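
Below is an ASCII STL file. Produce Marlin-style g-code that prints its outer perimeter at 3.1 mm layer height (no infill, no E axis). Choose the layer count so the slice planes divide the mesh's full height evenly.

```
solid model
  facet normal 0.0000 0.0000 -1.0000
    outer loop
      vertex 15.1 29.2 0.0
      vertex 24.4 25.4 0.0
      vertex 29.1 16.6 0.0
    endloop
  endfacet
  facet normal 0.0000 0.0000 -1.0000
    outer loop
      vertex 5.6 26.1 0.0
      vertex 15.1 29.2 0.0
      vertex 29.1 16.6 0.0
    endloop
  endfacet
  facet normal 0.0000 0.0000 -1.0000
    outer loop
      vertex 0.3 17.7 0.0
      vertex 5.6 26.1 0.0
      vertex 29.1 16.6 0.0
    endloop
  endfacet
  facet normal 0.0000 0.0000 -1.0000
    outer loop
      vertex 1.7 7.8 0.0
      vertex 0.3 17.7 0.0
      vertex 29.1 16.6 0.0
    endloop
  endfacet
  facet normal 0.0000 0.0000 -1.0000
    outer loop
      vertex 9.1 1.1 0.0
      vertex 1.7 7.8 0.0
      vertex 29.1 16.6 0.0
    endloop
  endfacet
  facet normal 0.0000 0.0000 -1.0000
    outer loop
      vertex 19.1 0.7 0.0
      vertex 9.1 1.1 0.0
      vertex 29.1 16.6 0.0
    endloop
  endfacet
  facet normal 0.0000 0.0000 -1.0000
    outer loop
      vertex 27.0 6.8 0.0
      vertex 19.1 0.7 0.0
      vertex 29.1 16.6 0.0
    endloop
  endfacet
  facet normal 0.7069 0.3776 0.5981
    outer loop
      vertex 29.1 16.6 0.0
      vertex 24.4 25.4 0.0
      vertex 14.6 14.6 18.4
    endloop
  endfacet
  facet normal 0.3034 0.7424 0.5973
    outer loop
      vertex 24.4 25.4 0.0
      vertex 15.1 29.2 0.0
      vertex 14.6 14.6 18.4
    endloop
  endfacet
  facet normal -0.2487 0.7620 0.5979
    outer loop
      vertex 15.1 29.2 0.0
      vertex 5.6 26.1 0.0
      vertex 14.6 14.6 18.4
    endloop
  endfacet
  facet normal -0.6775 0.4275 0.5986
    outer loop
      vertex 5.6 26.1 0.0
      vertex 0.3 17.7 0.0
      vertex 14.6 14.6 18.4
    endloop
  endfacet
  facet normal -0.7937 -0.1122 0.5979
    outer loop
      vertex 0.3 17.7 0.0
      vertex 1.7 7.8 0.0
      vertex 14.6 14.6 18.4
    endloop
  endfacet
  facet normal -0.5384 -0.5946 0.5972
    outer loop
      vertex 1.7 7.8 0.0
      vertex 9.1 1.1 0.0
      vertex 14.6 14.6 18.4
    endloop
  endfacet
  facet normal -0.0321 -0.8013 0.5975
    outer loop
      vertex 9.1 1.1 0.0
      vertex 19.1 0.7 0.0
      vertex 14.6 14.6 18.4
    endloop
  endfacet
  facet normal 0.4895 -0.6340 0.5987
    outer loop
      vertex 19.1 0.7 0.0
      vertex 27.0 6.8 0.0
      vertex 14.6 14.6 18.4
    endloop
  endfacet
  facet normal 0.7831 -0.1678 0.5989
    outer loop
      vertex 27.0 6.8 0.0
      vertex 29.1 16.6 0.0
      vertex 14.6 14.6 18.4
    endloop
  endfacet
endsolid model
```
; perimeter-only toolpath
G21 ; units = mm
G90 ; absolute positioning
G28 ; home
; layer 1
G0 Z3.1
G0 X26.7 Y16.3
G1 X22.8 Y23.6
G1 X15.0 Y26.8
G1 X7.1 Y24.2
G1 X2.7 Y17.2
G1 X3.8 Y8.9
G1 X10.0 Y3.3
G1 X18.4 Y3.0
G1 X24.9 Y8.1
G1 X26.7 Y16.3
; layer 2
G0 Z6.1
G0 X24.3 Y15.9
G1 X21.1 Y21.8
G1 X14.9 Y24.3
G1 X8.6 Y22.3
G1 X5.1 Y16.7
G1 X6.0 Y10.1
G1 X10.9 Y5.6
G1 X17.6 Y5.3
G1 X22.9 Y9.4
G1 X24.3 Y15.9
; layer 3
G0 Z9.2
G0 X21.9 Y15.6
G1 X19.5 Y20.0
G1 X14.8 Y21.9
G1 X10.1 Y20.4
G1 X7.5 Y16.1
G1 X8.2 Y11.2
G1 X11.8 Y7.8
G1 X16.9 Y7.6
G1 X20.8 Y10.7
G1 X21.9 Y15.6
; layer 4
G0 Z12.3
G0 X19.4 Y15.3
G1 X17.9 Y18.2
G1 X14.8 Y19.5
G1 X11.6 Y18.4
G1 X9.8 Y15.6
G1 X10.3 Y12.3
G1 X12.8 Y10.1
G1 X16.1 Y10.0
G1 X18.7 Y12.0
G1 X19.4 Y15.3
; layer 5
G0 Z15.3
G0 X17.0 Y14.9
G1 X16.2 Y16.4
G1 X14.7 Y17.0
G1 X13.1 Y16.5
G1 X12.2 Y15.1
G1 X12.4 Y13.5
G1 X13.7 Y12.3
G1 X15.3 Y12.3
G1 X16.7 Y13.3
G1 X17.0 Y14.9
M2 ; end

The solid is a regular 9-sided pyramid, base circumscribed radius ≈ 14.6 mm, apex at z ≈ 18.4 mm. Slicing at Δz = 3.1 mm — 6 equal slices spanning the solid's height, so layer i sits at z = i·h/6 — gives 5 non-empty perimeters. Each is a 9-segment closed polygon; G0 lifts to the layer z and rapids to the start vertex, then G1 traces the edges. The cross-section shrinks linearly with z (the slice at the apex is degenerate and omitted).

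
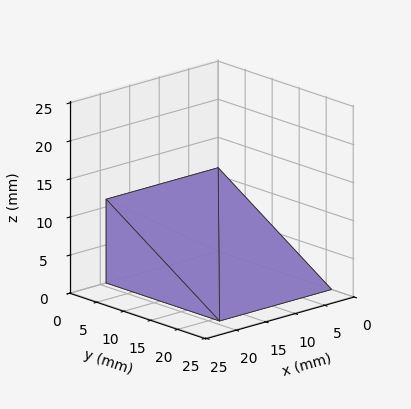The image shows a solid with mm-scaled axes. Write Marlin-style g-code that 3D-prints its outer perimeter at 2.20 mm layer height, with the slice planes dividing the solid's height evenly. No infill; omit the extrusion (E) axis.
Reading the render: the shape is a wedge (ramp): 19 × 21 mm base, rising to 11 mm along the y=0 edge and sloping linearly to z=0 at y=21 (dimensions read to the nearest mm from the axis ticks). For the g-code, the solid's height is divided into equal slices at the stated Δz and each level perimeter traced with G1 moves after a G0 lift.

; perimeter-only toolpath
G21 ; units = mm
G90 ; absolute positioning
G28 ; home
; layer 1
G0 Z2.20
G0 X0.00 Y0.00
G1 X19.00 Y0.00
G1 X19.00 Y16.80
G1 X0.00 Y16.80
G1 X0.00 Y0.00
; layer 2
G0 Z4.40
G0 X0.00 Y0.00
G1 X19.00 Y0.00
G1 X19.00 Y12.60
G1 X0.00 Y12.60
G1 X0.00 Y0.00
; layer 3
G0 Z6.60
G0 X0.00 Y0.00
G1 X19.00 Y0.00
G1 X19.00 Y8.40
G1 X0.00 Y8.40
G1 X0.00 Y0.00
; layer 4
G0 Z8.80
G0 X0.00 Y0.00
G1 X19.00 Y0.00
G1 X19.00 Y4.20
G1 X0.00 Y4.20
G1 X0.00 Y0.00
M2 ; end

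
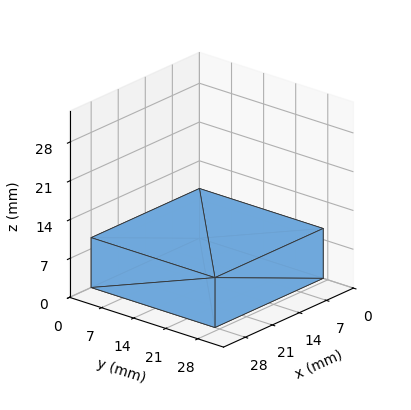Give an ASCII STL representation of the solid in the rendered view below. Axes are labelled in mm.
Reading the render: the shape is a rectangular box, roughly 28 × 27 mm footprint and 9 mm tall (dimensions read to the nearest mm from the axis ticks). For the STL, each face is triangulated and given an outward normal.

solid part
  facet normal 0.0000 0.0000 -1.0000
    outer loop
      vertex 28.000 27.000 0.000
      vertex 28.000 0.000 0.000
      vertex 0.000 0.000 0.000
    endloop
  endfacet
  facet normal 0.0000 0.0000 -1.0000
    outer loop
      vertex 0.000 27.000 0.000
      vertex 28.000 27.000 0.000
      vertex 0.000 0.000 0.000
    endloop
  endfacet
  facet normal 0.0000 0.0000 1.0000
    outer loop
      vertex 0.000 0.000 9.000
      vertex 28.000 0.000 9.000
      vertex 28.000 27.000 9.000
    endloop
  endfacet
  facet normal 0.0000 0.0000 1.0000
    outer loop
      vertex 0.000 0.000 9.000
      vertex 28.000 27.000 9.000
      vertex 0.000 27.000 9.000
    endloop
  endfacet
  facet normal 0.0000 -1.0000 0.0000
    outer loop
      vertex 0.000 0.000 0.000
      vertex 28.000 0.000 0.000
      vertex 28.000 0.000 9.000
    endloop
  endfacet
  facet normal 0.0000 -1.0000 0.0000
    outer loop
      vertex 0.000 0.000 0.000
      vertex 28.000 0.000 9.000
      vertex 0.000 0.000 9.000
    endloop
  endfacet
  facet normal 0.0000 1.0000 0.0000
    outer loop
      vertex 28.000 27.000 9.000
      vertex 28.000 27.000 0.000
      vertex 0.000 27.000 0.000
    endloop
  endfacet
  facet normal 0.0000 1.0000 0.0000
    outer loop
      vertex 0.000 27.000 9.000
      vertex 28.000 27.000 9.000
      vertex 0.000 27.000 0.000
    endloop
  endfacet
  facet normal -1.0000 0.0000 0.0000
    outer loop
      vertex 0.000 27.000 9.000
      vertex 0.000 27.000 0.000
      vertex 0.000 0.000 0.000
    endloop
  endfacet
  facet normal -1.0000 0.0000 0.0000
    outer loop
      vertex 0.000 0.000 9.000
      vertex 0.000 27.000 9.000
      vertex 0.000 0.000 0.000
    endloop
  endfacet
  facet normal 1.0000 0.0000 0.0000
    outer loop
      vertex 28.000 0.000 0.000
      vertex 28.000 27.000 0.000
      vertex 28.000 27.000 9.000
    endloop
  endfacet
  facet normal 1.0000 0.0000 0.0000
    outer loop
      vertex 28.000 0.000 0.000
      vertex 28.000 27.000 9.000
      vertex 28.000 0.000 9.000
    endloop
  endfacet
endsolid part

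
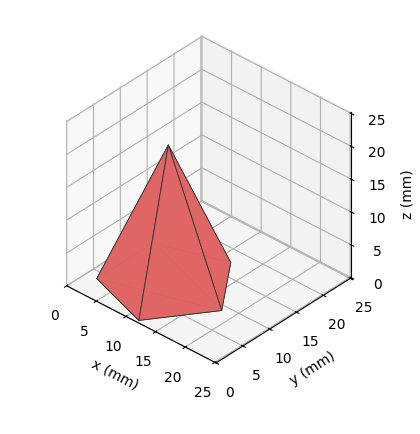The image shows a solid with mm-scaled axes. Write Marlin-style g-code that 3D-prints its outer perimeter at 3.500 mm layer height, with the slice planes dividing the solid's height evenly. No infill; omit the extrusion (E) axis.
Reading the render: the shape is a regular 5-sided pyramid, base circumscribed radius ≈ 9 mm, apex at z ≈ 21 mm (dimensions read to the nearest mm from the axis ticks). For the g-code, the solid's height is divided into equal slices at the stated Δz and each level perimeter traced with G1 moves after a G0 lift.

; perimeter-only toolpath
G21 ; units = mm
G90 ; absolute positioning
G28 ; home
; layer 1
G0 Z3.500
G0 X16.500 Y9.000
G1 X11.318 Y16.133
G1 X2.932 Y13.408
G1 X2.932 Y4.592
G1 X11.318 Y1.867
G1 X16.500 Y9.000
; layer 2
G0 Z7.000
G0 X15.000 Y9.000
G1 X10.854 Y14.707
G1 X4.146 Y12.527
G1 X4.146 Y5.473
G1 X10.854 Y3.293
G1 X15.000 Y9.000
; layer 3
G0 Z10.500
G0 X13.500 Y9.000
G1 X10.390 Y13.280
G1 X5.359 Y11.645
G1 X5.359 Y6.355
G1 X10.390 Y4.720
G1 X13.500 Y9.000
; layer 4
G0 Z14.000
G0 X12.000 Y9.000
G1 X9.927 Y11.853
G1 X6.573 Y10.763
G1 X6.573 Y7.237
G1 X9.927 Y6.147
G1 X12.000 Y9.000
; layer 5
G0 Z17.500
G0 X10.500 Y9.000
G1 X9.463 Y10.427
G1 X7.787 Y9.882
G1 X7.787 Y8.118
G1 X9.463 Y7.573
G1 X10.500 Y9.000
M2 ; end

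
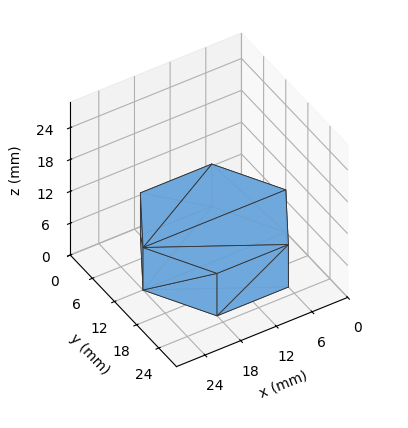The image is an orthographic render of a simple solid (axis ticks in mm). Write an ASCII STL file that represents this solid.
Reading the render: the shape is a regular 6-sided prism (a cylinder approximated with 6 flat sides), circumscribed radius ≈ 12 mm, height ≈ 8 mm (dimensions read to the nearest mm from the axis ticks). For the STL, each face is triangulated and given an outward normal.

solid part
  facet normal 0.0000 0.0000 -1.0000
    outer loop
      vertex 6.000 22.392 0.000
      vertex 18.000 22.392 0.000
      vertex 24.000 12.000 0.000
    endloop
  endfacet
  facet normal 0.0000 0.0000 -1.0000
    outer loop
      vertex 0.000 12.000 0.000
      vertex 6.000 22.392 0.000
      vertex 24.000 12.000 0.000
    endloop
  endfacet
  facet normal 0.0000 0.0000 -1.0000
    outer loop
      vertex 6.000 1.608 0.000
      vertex 0.000 12.000 0.000
      vertex 24.000 12.000 0.000
    endloop
  endfacet
  facet normal 0.0000 0.0000 -1.0000
    outer loop
      vertex 18.000 1.608 0.000
      vertex 6.000 1.608 0.000
      vertex 24.000 12.000 0.000
    endloop
  endfacet
  facet normal 0.0000 0.0000 1.0000
    outer loop
      vertex 24.000 12.000 8.000
      vertex 18.000 22.392 8.000
      vertex 6.000 22.392 8.000
    endloop
  endfacet
  facet normal 0.0000 0.0000 1.0000
    outer loop
      vertex 24.000 12.000 8.000
      vertex 6.000 22.392 8.000
      vertex 0.000 12.000 8.000
    endloop
  endfacet
  facet normal 0.0000 0.0000 1.0000
    outer loop
      vertex 24.000 12.000 8.000
      vertex 0.000 12.000 8.000
      vertex 6.000 1.608 8.000
    endloop
  endfacet
  facet normal 0.0000 0.0000 1.0000
    outer loop
      vertex 24.000 12.000 8.000
      vertex 6.000 1.608 8.000
      vertex 18.000 1.608 8.000
    endloop
  endfacet
  facet normal 0.8660 0.5000 0.0000
    outer loop
      vertex 24.000 12.000 0.000
      vertex 18.000 22.392 0.000
      vertex 18.000 22.392 8.000
    endloop
  endfacet
  facet normal 0.8660 0.5000 0.0000
    outer loop
      vertex 24.000 12.000 0.000
      vertex 18.000 22.392 8.000
      vertex 24.000 12.000 8.000
    endloop
  endfacet
  facet normal 0.0000 1.0000 0.0000
    outer loop
      vertex 18.000 22.392 0.000
      vertex 6.000 22.392 0.000
      vertex 6.000 22.392 8.000
    endloop
  endfacet
  facet normal 0.0000 1.0000 0.0000
    outer loop
      vertex 18.000 22.392 0.000
      vertex 6.000 22.392 8.000
      vertex 18.000 22.392 8.000
    endloop
  endfacet
  facet normal -0.8660 0.5000 0.0000
    outer loop
      vertex 6.000 22.392 0.000
      vertex 0.000 12.000 0.000
      vertex 0.000 12.000 8.000
    endloop
  endfacet
  facet normal -0.8660 0.5000 0.0000
    outer loop
      vertex 6.000 22.392 0.000
      vertex 0.000 12.000 8.000
      vertex 6.000 22.392 8.000
    endloop
  endfacet
  facet normal -0.8660 -0.5000 0.0000
    outer loop
      vertex 0.000 12.000 0.000
      vertex 6.000 1.608 0.000
      vertex 6.000 1.608 8.000
    endloop
  endfacet
  facet normal -0.8660 -0.5000 0.0000
    outer loop
      vertex 0.000 12.000 0.000
      vertex 6.000 1.608 8.000
      vertex 0.000 12.000 8.000
    endloop
  endfacet
  facet normal 0.0000 -1.0000 0.0000
    outer loop
      vertex 6.000 1.608 0.000
      vertex 18.000 1.608 0.000
      vertex 18.000 1.608 8.000
    endloop
  endfacet
  facet normal 0.0000 -1.0000 0.0000
    outer loop
      vertex 6.000 1.608 0.000
      vertex 18.000 1.608 8.000
      vertex 6.000 1.608 8.000
    endloop
  endfacet
  facet normal 0.8660 -0.5000 0.0000
    outer loop
      vertex 18.000 1.608 0.000
      vertex 24.000 12.000 0.000
      vertex 24.000 12.000 8.000
    endloop
  endfacet
  facet normal 0.8660 -0.5000 0.0000
    outer loop
      vertex 18.000 1.608 0.000
      vertex 24.000 12.000 8.000
      vertex 18.000 1.608 8.000
    endloop
  endfacet
endsolid part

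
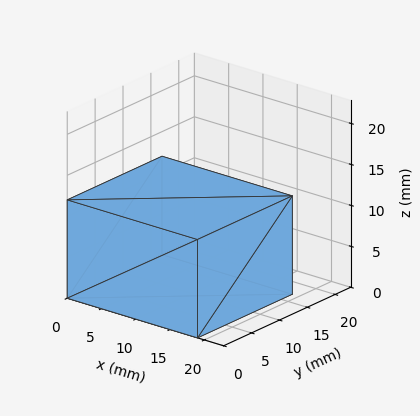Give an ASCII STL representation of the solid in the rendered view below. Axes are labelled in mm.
Reading the render: the shape is a rectangular box, roughly 19 × 17 mm footprint and 12 mm tall (dimensions read to the nearest mm from the axis ticks). For the STL, each face is triangulated and given an outward normal.

solid part
  facet normal 0.0000 0.0000 -1.0000
    outer loop
      vertex 19.000 17.000 0.000
      vertex 19.000 0.000 0.000
      vertex 0.000 0.000 0.000
    endloop
  endfacet
  facet normal 0.0000 0.0000 -1.0000
    outer loop
      vertex 0.000 17.000 0.000
      vertex 19.000 17.000 0.000
      vertex 0.000 0.000 0.000
    endloop
  endfacet
  facet normal 0.0000 0.0000 1.0000
    outer loop
      vertex 0.000 0.000 12.000
      vertex 19.000 0.000 12.000
      vertex 19.000 17.000 12.000
    endloop
  endfacet
  facet normal 0.0000 0.0000 1.0000
    outer loop
      vertex 0.000 0.000 12.000
      vertex 19.000 17.000 12.000
      vertex 0.000 17.000 12.000
    endloop
  endfacet
  facet normal 0.0000 -1.0000 0.0000
    outer loop
      vertex 0.000 0.000 0.000
      vertex 19.000 0.000 0.000
      vertex 19.000 0.000 12.000
    endloop
  endfacet
  facet normal 0.0000 -1.0000 0.0000
    outer loop
      vertex 0.000 0.000 0.000
      vertex 19.000 0.000 12.000
      vertex 0.000 0.000 12.000
    endloop
  endfacet
  facet normal 0.0000 1.0000 0.0000
    outer loop
      vertex 19.000 17.000 12.000
      vertex 19.000 17.000 0.000
      vertex 0.000 17.000 0.000
    endloop
  endfacet
  facet normal 0.0000 1.0000 0.0000
    outer loop
      vertex 0.000 17.000 12.000
      vertex 19.000 17.000 12.000
      vertex 0.000 17.000 0.000
    endloop
  endfacet
  facet normal -1.0000 0.0000 0.0000
    outer loop
      vertex 0.000 17.000 12.000
      vertex 0.000 17.000 0.000
      vertex 0.000 0.000 0.000
    endloop
  endfacet
  facet normal -1.0000 0.0000 0.0000
    outer loop
      vertex 0.000 0.000 12.000
      vertex 0.000 17.000 12.000
      vertex 0.000 0.000 0.000
    endloop
  endfacet
  facet normal 1.0000 0.0000 0.0000
    outer loop
      vertex 19.000 0.000 0.000
      vertex 19.000 17.000 0.000
      vertex 19.000 17.000 12.000
    endloop
  endfacet
  facet normal 1.0000 0.0000 0.0000
    outer loop
      vertex 19.000 0.000 0.000
      vertex 19.000 17.000 12.000
      vertex 19.000 0.000 12.000
    endloop
  endfacet
endsolid part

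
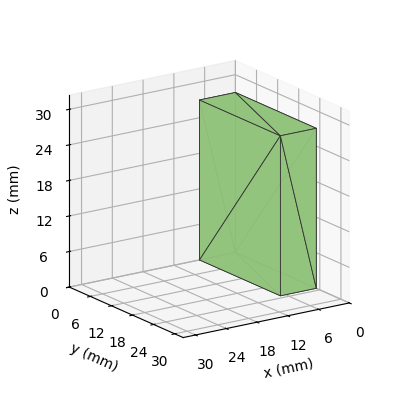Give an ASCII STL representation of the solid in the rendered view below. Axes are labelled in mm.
Reading the render: the shape is a rectangular box, roughly 7 × 23 mm footprint and 27 mm tall (dimensions read to the nearest mm from the axis ticks). For the STL, each face is triangulated and given an outward normal.

solid part
  facet normal 0.0000 0.0000 -1.0000
    outer loop
      vertex 7.000 23.000 0.000
      vertex 7.000 0.000 0.000
      vertex 0.000 0.000 0.000
    endloop
  endfacet
  facet normal 0.0000 0.0000 -1.0000
    outer loop
      vertex 0.000 23.000 0.000
      vertex 7.000 23.000 0.000
      vertex 0.000 0.000 0.000
    endloop
  endfacet
  facet normal 0.0000 0.0000 1.0000
    outer loop
      vertex 0.000 0.000 27.000
      vertex 7.000 0.000 27.000
      vertex 7.000 23.000 27.000
    endloop
  endfacet
  facet normal 0.0000 0.0000 1.0000
    outer loop
      vertex 0.000 0.000 27.000
      vertex 7.000 23.000 27.000
      vertex 0.000 23.000 27.000
    endloop
  endfacet
  facet normal 0.0000 -1.0000 0.0000
    outer loop
      vertex 0.000 0.000 0.000
      vertex 7.000 0.000 0.000
      vertex 7.000 0.000 27.000
    endloop
  endfacet
  facet normal 0.0000 -1.0000 0.0000
    outer loop
      vertex 0.000 0.000 0.000
      vertex 7.000 0.000 27.000
      vertex 0.000 0.000 27.000
    endloop
  endfacet
  facet normal 0.0000 1.0000 0.0000
    outer loop
      vertex 7.000 23.000 27.000
      vertex 7.000 23.000 0.000
      vertex 0.000 23.000 0.000
    endloop
  endfacet
  facet normal 0.0000 1.0000 0.0000
    outer loop
      vertex 0.000 23.000 27.000
      vertex 7.000 23.000 27.000
      vertex 0.000 23.000 0.000
    endloop
  endfacet
  facet normal -1.0000 0.0000 0.0000
    outer loop
      vertex 0.000 23.000 27.000
      vertex 0.000 23.000 0.000
      vertex 0.000 0.000 0.000
    endloop
  endfacet
  facet normal -1.0000 0.0000 0.0000
    outer loop
      vertex 0.000 0.000 27.000
      vertex 0.000 23.000 27.000
      vertex 0.000 0.000 0.000
    endloop
  endfacet
  facet normal 1.0000 0.0000 0.0000
    outer loop
      vertex 7.000 0.000 0.000
      vertex 7.000 23.000 0.000
      vertex 7.000 23.000 27.000
    endloop
  endfacet
  facet normal 1.0000 0.0000 0.0000
    outer loop
      vertex 7.000 0.000 0.000
      vertex 7.000 23.000 27.000
      vertex 7.000 0.000 27.000
    endloop
  endfacet
endsolid part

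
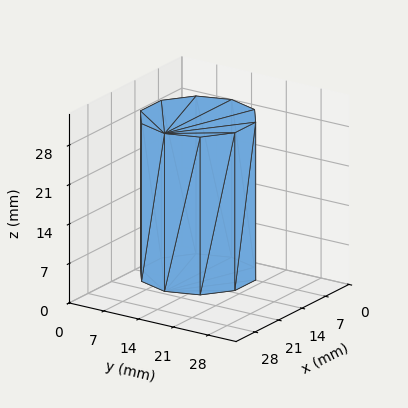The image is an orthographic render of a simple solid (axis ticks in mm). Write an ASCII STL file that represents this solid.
Reading the render: the shape is a regular 10-sided prism (a cylinder approximated with 10 flat sides), circumscribed radius ≈ 10 mm, height ≈ 28 mm (dimensions read to the nearest mm from the axis ticks). For the STL, each face is triangulated and given an outward normal.

solid part
  facet normal 0.0000 0.0000 -1.0000
    outer loop
      vertex 13.1 19.5 0.0
      vertex 18.1 15.9 0.0
      vertex 20.0 10.0 0.0
    endloop
  endfacet
  facet normal 0.0000 0.0000 -1.0000
    outer loop
      vertex 6.9 19.5 0.0
      vertex 13.1 19.5 0.0
      vertex 20.0 10.0 0.0
    endloop
  endfacet
  facet normal 0.0000 0.0000 -1.0000
    outer loop
      vertex 1.9 15.9 0.0
      vertex 6.9 19.5 0.0
      vertex 20.0 10.0 0.0
    endloop
  endfacet
  facet normal 0.0000 0.0000 -1.0000
    outer loop
      vertex 0.0 10.0 0.0
      vertex 1.9 15.9 0.0
      vertex 20.0 10.0 0.0
    endloop
  endfacet
  facet normal 0.0000 0.0000 -1.0000
    outer loop
      vertex 1.9 4.1 0.0
      vertex 0.0 10.0 0.0
      vertex 20.0 10.0 0.0
    endloop
  endfacet
  facet normal 0.0000 0.0000 -1.0000
    outer loop
      vertex 6.9 0.5 0.0
      vertex 1.9 4.1 0.0
      vertex 20.0 10.0 0.0
    endloop
  endfacet
  facet normal 0.0000 0.0000 -1.0000
    outer loop
      vertex 13.1 0.5 0.0
      vertex 6.9 0.5 0.0
      vertex 20.0 10.0 0.0
    endloop
  endfacet
  facet normal 0.0000 0.0000 -1.0000
    outer loop
      vertex 18.1 4.1 0.0
      vertex 13.1 0.5 0.0
      vertex 20.0 10.0 0.0
    endloop
  endfacet
  facet normal 0.0000 0.0000 1.0000
    outer loop
      vertex 20.0 10.0 28.0
      vertex 18.1 15.9 28.0
      vertex 13.1 19.5 28.0
    endloop
  endfacet
  facet normal 0.0000 0.0000 1.0000
    outer loop
      vertex 20.0 10.0 28.0
      vertex 13.1 19.5 28.0
      vertex 6.9 19.5 28.0
    endloop
  endfacet
  facet normal 0.0000 0.0000 1.0000
    outer loop
      vertex 20.0 10.0 28.0
      vertex 6.9 19.5 28.0
      vertex 1.9 15.9 28.0
    endloop
  endfacet
  facet normal 0.0000 0.0000 1.0000
    outer loop
      vertex 20.0 10.0 28.0
      vertex 1.9 15.9 28.0
      vertex 0.0 10.0 28.0
    endloop
  endfacet
  facet normal 0.0000 0.0000 1.0000
    outer loop
      vertex 20.0 10.0 28.0
      vertex 0.0 10.0 28.0
      vertex 1.9 4.1 28.0
    endloop
  endfacet
  facet normal 0.0000 0.0000 1.0000
    outer loop
      vertex 20.0 10.0 28.0
      vertex 1.9 4.1 28.0
      vertex 6.9 0.5 28.0
    endloop
  endfacet
  facet normal 0.0000 0.0000 1.0000
    outer loop
      vertex 20.0 10.0 28.0
      vertex 6.9 0.5 28.0
      vertex 13.1 0.5 28.0
    endloop
  endfacet
  facet normal 0.0000 0.0000 1.0000
    outer loop
      vertex 20.0 10.0 28.0
      vertex 13.1 0.5 28.0
      vertex 18.1 4.1 28.0
    endloop
  endfacet
  facet normal 0.9519 0.3065 0.0000
    outer loop
      vertex 20.0 10.0 0.0
      vertex 18.1 15.9 0.0
      vertex 18.1 15.9 28.0
    endloop
  endfacet
  facet normal 0.9519 0.3065 0.0000
    outer loop
      vertex 20.0 10.0 0.0
      vertex 18.1 15.9 28.0
      vertex 20.0 10.0 28.0
    endloop
  endfacet
  facet normal 0.5843 0.8115 0.0000
    outer loop
      vertex 18.1 15.9 0.0
      vertex 13.1 19.5 0.0
      vertex 13.1 19.5 28.0
    endloop
  endfacet
  facet normal 0.5843 0.8115 0.0000
    outer loop
      vertex 18.1 15.9 0.0
      vertex 13.1 19.5 28.0
      vertex 18.1 15.9 28.0
    endloop
  endfacet
  facet normal 0.0000 1.0000 0.0000
    outer loop
      vertex 13.1 19.5 0.0
      vertex 6.9 19.5 0.0
      vertex 6.9 19.5 28.0
    endloop
  endfacet
  facet normal 0.0000 1.0000 0.0000
    outer loop
      vertex 13.1 19.5 0.0
      vertex 6.9 19.5 28.0
      vertex 13.1 19.5 28.0
    endloop
  endfacet
  facet normal -0.5843 0.8115 0.0000
    outer loop
      vertex 6.9 19.5 0.0
      vertex 1.9 15.9 0.0
      vertex 1.9 15.9 28.0
    endloop
  endfacet
  facet normal -0.5843 0.8115 0.0000
    outer loop
      vertex 6.9 19.5 0.0
      vertex 1.9 15.9 28.0
      vertex 6.9 19.5 28.0
    endloop
  endfacet
  facet normal -0.9519 0.3065 0.0000
    outer loop
      vertex 1.9 15.9 0.0
      vertex 0.0 10.0 0.0
      vertex 0.0 10.0 28.0
    endloop
  endfacet
  facet normal -0.9519 0.3065 0.0000
    outer loop
      vertex 1.9 15.9 0.0
      vertex 0.0 10.0 28.0
      vertex 1.9 15.9 28.0
    endloop
  endfacet
  facet normal -0.9519 -0.3065 0.0000
    outer loop
      vertex 0.0 10.0 0.0
      vertex 1.9 4.1 0.0
      vertex 1.9 4.1 28.0
    endloop
  endfacet
  facet normal -0.9519 -0.3065 0.0000
    outer loop
      vertex 0.0 10.0 0.0
      vertex 1.9 4.1 28.0
      vertex 0.0 10.0 28.0
    endloop
  endfacet
  facet normal -0.5843 -0.8115 0.0000
    outer loop
      vertex 1.9 4.1 0.0
      vertex 6.9 0.5 0.0
      vertex 6.9 0.5 28.0
    endloop
  endfacet
  facet normal -0.5843 -0.8115 0.0000
    outer loop
      vertex 1.9 4.1 0.0
      vertex 6.9 0.5 28.0
      vertex 1.9 4.1 28.0
    endloop
  endfacet
  facet normal 0.0000 -1.0000 0.0000
    outer loop
      vertex 6.9 0.5 0.0
      vertex 13.1 0.5 0.0
      vertex 13.1 0.5 28.0
    endloop
  endfacet
  facet normal 0.0000 -1.0000 0.0000
    outer loop
      vertex 6.9 0.5 0.0
      vertex 13.1 0.5 28.0
      vertex 6.9 0.5 28.0
    endloop
  endfacet
  facet normal 0.5843 -0.8115 0.0000
    outer loop
      vertex 13.1 0.5 0.0
      vertex 18.1 4.1 0.0
      vertex 18.1 4.1 28.0
    endloop
  endfacet
  facet normal 0.5843 -0.8115 0.0000
    outer loop
      vertex 13.1 0.5 0.0
      vertex 18.1 4.1 28.0
      vertex 13.1 0.5 28.0
    endloop
  endfacet
  facet normal 0.9519 -0.3065 0.0000
    outer loop
      vertex 18.1 4.1 0.0
      vertex 20.0 10.0 0.0
      vertex 20.0 10.0 28.0
    endloop
  endfacet
  facet normal 0.9519 -0.3065 0.0000
    outer loop
      vertex 18.1 4.1 0.0
      vertex 20.0 10.0 28.0
      vertex 18.1 4.1 28.0
    endloop
  endfacet
endsolid part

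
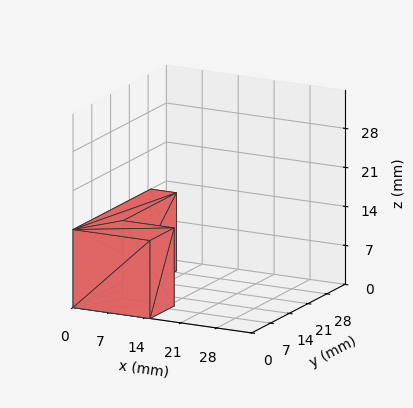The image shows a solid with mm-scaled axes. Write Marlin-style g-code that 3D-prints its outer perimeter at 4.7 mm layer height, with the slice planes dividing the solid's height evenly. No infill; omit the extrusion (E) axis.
Reading the render: the shape is an L-shaped prism: outer 15 × 29 mm, arm thicknesses ≈ 9 mm (horizontal) and 5 mm (vertical), extruded 14 mm in z (dimensions read to the nearest mm from the axis ticks). For the g-code, the solid's height is divided into equal slices at the stated Δz and each level perimeter traced with G1 moves after a G0 lift.

; perimeter-only toolpath
G21 ; units = mm
G90 ; absolute positioning
G28 ; home
; layer 1
G0 Z4.7
G0 X0.0 Y0.0
G1 X15.0 Y0.0
G1 X15.0 Y9.0
G1 X5.0 Y9.0
G1 X5.0 Y29.0
G1 X0.0 Y29.0
G1 X0.0 Y0.0
; layer 2
G0 Z9.3
G0 X0.0 Y0.0
G1 X15.0 Y0.0
G1 X15.0 Y9.0
G1 X5.0 Y9.0
G1 X5.0 Y29.0
G1 X0.0 Y29.0
G1 X0.0 Y0.0
; layer 3
G0 Z14.0
G0 X0.0 Y0.0
G1 X15.0 Y0.0
G1 X15.0 Y9.0
G1 X5.0 Y9.0
G1 X5.0 Y29.0
G1 X0.0 Y29.0
G1 X0.0 Y0.0
M2 ; end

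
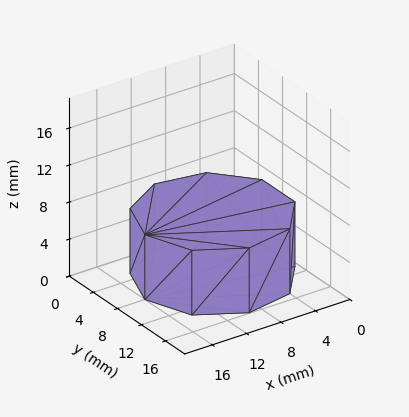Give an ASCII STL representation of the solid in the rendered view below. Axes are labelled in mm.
Reading the render: the shape is a regular 9-sided prism (a cylinder approximated with 9 flat sides), circumscribed radius ≈ 8 mm, height ≈ 7 mm (dimensions read to the nearest mm from the axis ticks). For the STL, each face is triangulated and given an outward normal.

solid part
  facet normal 0.0000 0.0000 -1.0000
    outer loop
      vertex 9.39 15.88 0.00
      vertex 14.13 13.14 0.00
      vertex 16.00 8.00 0.00
    endloop
  endfacet
  facet normal 0.0000 0.0000 -1.0000
    outer loop
      vertex 4.00 14.93 0.00
      vertex 9.39 15.88 0.00
      vertex 16.00 8.00 0.00
    endloop
  endfacet
  facet normal 0.0000 0.0000 -1.0000
    outer loop
      vertex 0.48 10.74 0.00
      vertex 4.00 14.93 0.00
      vertex 16.00 8.00 0.00
    endloop
  endfacet
  facet normal 0.0000 0.0000 -1.0000
    outer loop
      vertex 0.48 5.26 0.00
      vertex 0.48 10.74 0.00
      vertex 16.00 8.00 0.00
    endloop
  endfacet
  facet normal 0.0000 0.0000 -1.0000
    outer loop
      vertex 4.00 1.07 0.00
      vertex 0.48 5.26 0.00
      vertex 16.00 8.00 0.00
    endloop
  endfacet
  facet normal 0.0000 0.0000 -1.0000
    outer loop
      vertex 9.39 0.12 0.00
      vertex 4.00 1.07 0.00
      vertex 16.00 8.00 0.00
    endloop
  endfacet
  facet normal 0.0000 0.0000 -1.0000
    outer loop
      vertex 14.13 2.86 0.00
      vertex 9.39 0.12 0.00
      vertex 16.00 8.00 0.00
    endloop
  endfacet
  facet normal 0.0000 0.0000 1.0000
    outer loop
      vertex 16.00 8.00 7.00
      vertex 14.13 13.14 7.00
      vertex 9.39 15.88 7.00
    endloop
  endfacet
  facet normal 0.0000 0.0000 1.0000
    outer loop
      vertex 16.00 8.00 7.00
      vertex 9.39 15.88 7.00
      vertex 4.00 14.93 7.00
    endloop
  endfacet
  facet normal 0.0000 0.0000 1.0000
    outer loop
      vertex 16.00 8.00 7.00
      vertex 4.00 14.93 7.00
      vertex 0.48 10.74 7.00
    endloop
  endfacet
  facet normal 0.0000 0.0000 1.0000
    outer loop
      vertex 16.00 8.00 7.00
      vertex 0.48 10.74 7.00
      vertex 0.48 5.26 7.00
    endloop
  endfacet
  facet normal 0.0000 0.0000 1.0000
    outer loop
      vertex 16.00 8.00 7.00
      vertex 0.48 5.26 7.00
      vertex 4.00 1.07 7.00
    endloop
  endfacet
  facet normal 0.0000 0.0000 1.0000
    outer loop
      vertex 16.00 8.00 7.00
      vertex 4.00 1.07 7.00
      vertex 9.39 0.12 7.00
    endloop
  endfacet
  facet normal 0.0000 0.0000 1.0000
    outer loop
      vertex 16.00 8.00 7.00
      vertex 9.39 0.12 7.00
      vertex 14.13 2.86 7.00
    endloop
  endfacet
  facet normal 0.9397 0.3419 0.0000
    outer loop
      vertex 16.00 8.00 0.00
      vertex 14.13 13.14 0.00
      vertex 14.13 13.14 7.00
    endloop
  endfacet
  facet normal 0.9397 0.3419 0.0000
    outer loop
      vertex 16.00 8.00 0.00
      vertex 14.13 13.14 7.00
      vertex 16.00 8.00 7.00
    endloop
  endfacet
  facet normal 0.5005 0.8658 0.0000
    outer loop
      vertex 14.13 13.14 0.00
      vertex 9.39 15.88 0.00
      vertex 9.39 15.88 7.00
    endloop
  endfacet
  facet normal 0.5005 0.8658 0.0000
    outer loop
      vertex 14.13 13.14 0.00
      vertex 9.39 15.88 7.00
      vertex 14.13 13.14 7.00
    endloop
  endfacet
  facet normal -0.1736 0.9848 0.0000
    outer loop
      vertex 9.39 15.88 0.00
      vertex 4.00 14.93 0.00
      vertex 4.00 14.93 7.00
    endloop
  endfacet
  facet normal -0.1736 0.9848 0.0000
    outer loop
      vertex 9.39 15.88 0.00
      vertex 4.00 14.93 7.00
      vertex 9.39 15.88 7.00
    endloop
  endfacet
  facet normal -0.7657 0.6432 0.0000
    outer loop
      vertex 4.00 14.93 0.00
      vertex 0.48 10.74 0.00
      vertex 0.48 10.74 7.00
    endloop
  endfacet
  facet normal -0.7657 0.6432 0.0000
    outer loop
      vertex 4.00 14.93 0.00
      vertex 0.48 10.74 7.00
      vertex 4.00 14.93 7.00
    endloop
  endfacet
  facet normal -1.0000 0.0000 0.0000
    outer loop
      vertex 0.48 10.74 0.00
      vertex 0.48 5.26 0.00
      vertex 0.48 5.26 7.00
    endloop
  endfacet
  facet normal -1.0000 0.0000 0.0000
    outer loop
      vertex 0.48 10.74 0.00
      vertex 0.48 5.26 7.00
      vertex 0.48 10.74 7.00
    endloop
  endfacet
  facet normal -0.7657 -0.6432 0.0000
    outer loop
      vertex 0.48 5.26 0.00
      vertex 4.00 1.07 0.00
      vertex 4.00 1.07 7.00
    endloop
  endfacet
  facet normal -0.7657 -0.6432 0.0000
    outer loop
      vertex 0.48 5.26 0.00
      vertex 4.00 1.07 7.00
      vertex 0.48 5.26 7.00
    endloop
  endfacet
  facet normal -0.1736 -0.9848 0.0000
    outer loop
      vertex 4.00 1.07 0.00
      vertex 9.39 0.12 0.00
      vertex 9.39 0.12 7.00
    endloop
  endfacet
  facet normal -0.1736 -0.9848 0.0000
    outer loop
      vertex 4.00 1.07 0.00
      vertex 9.39 0.12 7.00
      vertex 4.00 1.07 7.00
    endloop
  endfacet
  facet normal 0.5005 -0.8658 0.0000
    outer loop
      vertex 9.39 0.12 0.00
      vertex 14.13 2.86 0.00
      vertex 14.13 2.86 7.00
    endloop
  endfacet
  facet normal 0.5005 -0.8658 0.0000
    outer loop
      vertex 9.39 0.12 0.00
      vertex 14.13 2.86 7.00
      vertex 9.39 0.12 7.00
    endloop
  endfacet
  facet normal 0.9397 -0.3419 0.0000
    outer loop
      vertex 14.13 2.86 0.00
      vertex 16.00 8.00 0.00
      vertex 16.00 8.00 7.00
    endloop
  endfacet
  facet normal 0.9397 -0.3419 0.0000
    outer loop
      vertex 14.13 2.86 0.00
      vertex 16.00 8.00 7.00
      vertex 14.13 2.86 7.00
    endloop
  endfacet
endsolid part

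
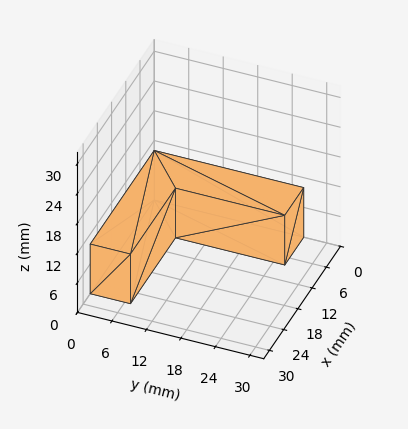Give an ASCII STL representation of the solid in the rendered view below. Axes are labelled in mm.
Reading the render: the shape is an L-shaped prism: outer 27 × 26 mm, arm thicknesses ≈ 7 mm (horizontal) and 8 mm (vertical), extruded 10 mm in z (dimensions read to the nearest mm from the axis ticks). For the STL, each face is triangulated and given an outward normal.

solid part
  facet normal 0.0000 0.0000 -1.0000
    outer loop
      vertex 27.0 7.0 0.0
      vertex 27.0 0.0 0.0
      vertex 0.0 0.0 0.0
    endloop
  endfacet
  facet normal 0.0000 0.0000 -1.0000
    outer loop
      vertex 8.0 7.0 0.0
      vertex 27.0 7.0 0.0
      vertex 0.0 0.0 0.0
    endloop
  endfacet
  facet normal 0.0000 0.0000 -1.0000
    outer loop
      vertex 8.0 26.0 0.0
      vertex 8.0 7.0 0.0
      vertex 0.0 0.0 0.0
    endloop
  endfacet
  facet normal 0.0000 0.0000 -1.0000
    outer loop
      vertex 0.0 26.0 0.0
      vertex 8.0 26.0 0.0
      vertex 0.0 0.0 0.0
    endloop
  endfacet
  facet normal 0.0000 0.0000 1.0000
    outer loop
      vertex 0.0 0.0 10.0
      vertex 27.0 0.0 10.0
      vertex 27.0 7.0 10.0
    endloop
  endfacet
  facet normal 0.0000 0.0000 1.0000
    outer loop
      vertex 0.0 0.0 10.0
      vertex 27.0 7.0 10.0
      vertex 8.0 7.0 10.0
    endloop
  endfacet
  facet normal 0.0000 0.0000 1.0000
    outer loop
      vertex 0.0 0.0 10.0
      vertex 8.0 7.0 10.0
      vertex 8.0 26.0 10.0
    endloop
  endfacet
  facet normal 0.0000 0.0000 1.0000
    outer loop
      vertex 0.0 0.0 10.0
      vertex 8.0 26.0 10.0
      vertex 0.0 26.0 10.0
    endloop
  endfacet
  facet normal 0.0000 -1.0000 0.0000
    outer loop
      vertex 0.0 0.0 0.0
      vertex 27.0 0.0 0.0
      vertex 27.0 0.0 10.0
    endloop
  endfacet
  facet normal 0.0000 -1.0000 0.0000
    outer loop
      vertex 0.0 0.0 0.0
      vertex 27.0 0.0 10.0
      vertex 0.0 0.0 10.0
    endloop
  endfacet
  facet normal 1.0000 0.0000 0.0000
    outer loop
      vertex 27.0 0.0 0.0
      vertex 27.0 7.0 0.0
      vertex 27.0 7.0 10.0
    endloop
  endfacet
  facet normal 1.0000 0.0000 0.0000
    outer loop
      vertex 27.0 0.0 0.0
      vertex 27.0 7.0 10.0
      vertex 27.0 0.0 10.0
    endloop
  endfacet
  facet normal 0.0000 1.0000 0.0000
    outer loop
      vertex 27.0 7.0 0.0
      vertex 8.0 7.0 0.0
      vertex 8.0 7.0 10.0
    endloop
  endfacet
  facet normal 0.0000 1.0000 0.0000
    outer loop
      vertex 27.0 7.0 0.0
      vertex 8.0 7.0 10.0
      vertex 27.0 7.0 10.0
    endloop
  endfacet
  facet normal 1.0000 0.0000 0.0000
    outer loop
      vertex 8.0 7.0 0.0
      vertex 8.0 26.0 0.0
      vertex 8.0 26.0 10.0
    endloop
  endfacet
  facet normal 1.0000 0.0000 0.0000
    outer loop
      vertex 8.0 7.0 0.0
      vertex 8.0 26.0 10.0
      vertex 8.0 7.0 10.0
    endloop
  endfacet
  facet normal 0.0000 1.0000 0.0000
    outer loop
      vertex 8.0 26.0 0.0
      vertex 0.0 26.0 0.0
      vertex 0.0 26.0 10.0
    endloop
  endfacet
  facet normal 0.0000 1.0000 0.0000
    outer loop
      vertex 8.0 26.0 0.0
      vertex 0.0 26.0 10.0
      vertex 8.0 26.0 10.0
    endloop
  endfacet
  facet normal -1.0000 0.0000 0.0000
    outer loop
      vertex 0.0 26.0 0.0
      vertex 0.0 0.0 0.0
      vertex 0.0 0.0 10.0
    endloop
  endfacet
  facet normal -1.0000 0.0000 0.0000
    outer loop
      vertex 0.0 26.0 0.0
      vertex 0.0 0.0 10.0
      vertex 0.0 26.0 10.0
    endloop
  endfacet
endsolid part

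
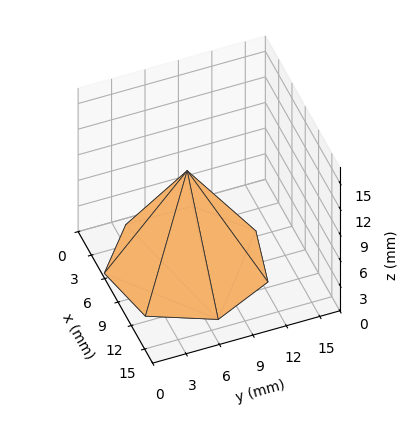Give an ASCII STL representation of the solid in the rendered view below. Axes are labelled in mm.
Reading the render: the shape is a regular 7-sided pyramid, base circumscribed radius ≈ 7 mm, apex at z ≈ 11 mm (dimensions read to the nearest mm from the axis ticks). For the STL, each face is triangulated and given an outward normal.

solid part
  facet normal 0.0000 0.0000 -1.0000
    outer loop
      vertex 5.4 13.8 0.0
      vertex 11.4 12.5 0.0
      vertex 14.0 7.0 0.0
    endloop
  endfacet
  facet normal 0.0000 0.0000 -1.0000
    outer loop
      vertex 0.7 10.0 0.0
      vertex 5.4 13.8 0.0
      vertex 14.0 7.0 0.0
    endloop
  endfacet
  facet normal 0.0000 0.0000 -1.0000
    outer loop
      vertex 0.7 4.0 0.0
      vertex 0.7 10.0 0.0
      vertex 14.0 7.0 0.0
    endloop
  endfacet
  facet normal 0.0000 0.0000 -1.0000
    outer loop
      vertex 5.4 0.2 0.0
      vertex 0.7 4.0 0.0
      vertex 14.0 7.0 0.0
    endloop
  endfacet
  facet normal 0.0000 0.0000 -1.0000
    outer loop
      vertex 11.4 1.5 0.0
      vertex 5.4 0.2 0.0
      vertex 14.0 7.0 0.0
    endloop
  endfacet
  facet normal 0.7836 0.3704 0.4987
    outer loop
      vertex 14.0 7.0 0.0
      vertex 11.4 12.5 0.0
      vertex 7.0 7.0 11.0
    endloop
  endfacet
  facet normal 0.1837 0.8478 0.4974
    outer loop
      vertex 11.4 12.5 0.0
      vertex 5.4 13.8 0.0
      vertex 7.0 7.0 11.0
    endloop
  endfacet
  facet normal -0.5457 0.6750 0.4966
    outer loop
      vertex 5.4 13.8 0.0
      vertex 0.7 10.0 0.0
      vertex 7.0 7.0 11.0
    endloop
  endfacet
  facet normal -0.8678 0.0000 0.4970
    outer loop
      vertex 0.7 10.0 0.0
      vertex 0.7 4.0 0.0
      vertex 7.0 7.0 11.0
    endloop
  endfacet
  facet normal -0.5457 -0.6750 0.4966
    outer loop
      vertex 0.7 4.0 0.0
      vertex 5.4 0.2 0.0
      vertex 7.0 7.0 11.0
    endloop
  endfacet
  facet normal 0.1837 -0.8478 0.4974
    outer loop
      vertex 5.4 0.2 0.0
      vertex 11.4 1.5 0.0
      vertex 7.0 7.0 11.0
    endloop
  endfacet
  facet normal 0.7836 -0.3704 0.4987
    outer loop
      vertex 11.4 1.5 0.0
      vertex 14.0 7.0 0.0
      vertex 7.0 7.0 11.0
    endloop
  endfacet
endsolid part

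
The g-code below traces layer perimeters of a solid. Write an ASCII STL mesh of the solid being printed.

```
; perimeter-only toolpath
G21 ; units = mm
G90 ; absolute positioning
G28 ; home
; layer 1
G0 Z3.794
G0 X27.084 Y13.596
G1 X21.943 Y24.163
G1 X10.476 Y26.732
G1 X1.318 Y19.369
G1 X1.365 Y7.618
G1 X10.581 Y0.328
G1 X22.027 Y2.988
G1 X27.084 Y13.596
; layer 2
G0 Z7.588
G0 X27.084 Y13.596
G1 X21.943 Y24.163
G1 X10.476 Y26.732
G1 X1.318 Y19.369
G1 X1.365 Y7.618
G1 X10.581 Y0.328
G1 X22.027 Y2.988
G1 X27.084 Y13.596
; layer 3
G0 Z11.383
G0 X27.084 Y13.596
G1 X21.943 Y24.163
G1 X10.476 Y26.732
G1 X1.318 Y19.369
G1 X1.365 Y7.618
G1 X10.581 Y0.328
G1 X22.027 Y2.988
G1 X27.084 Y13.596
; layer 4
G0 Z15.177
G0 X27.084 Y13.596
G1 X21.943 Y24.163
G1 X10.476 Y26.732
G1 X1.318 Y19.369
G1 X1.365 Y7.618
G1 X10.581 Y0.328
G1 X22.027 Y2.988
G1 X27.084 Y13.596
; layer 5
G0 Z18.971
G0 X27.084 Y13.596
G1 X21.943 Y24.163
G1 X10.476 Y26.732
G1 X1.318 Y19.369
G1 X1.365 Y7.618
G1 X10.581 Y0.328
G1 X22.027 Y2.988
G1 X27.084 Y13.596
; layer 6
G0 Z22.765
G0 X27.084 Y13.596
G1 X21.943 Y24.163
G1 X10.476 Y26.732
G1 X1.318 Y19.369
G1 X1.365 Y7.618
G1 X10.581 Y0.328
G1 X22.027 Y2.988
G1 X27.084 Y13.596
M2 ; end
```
solid part
  facet normal 0.0000 0.0000 -1.0000
    outer loop
      vertex 10.476 26.732 0.000
      vertex 21.943 24.163 0.000
      vertex 27.084 13.596 0.000
    endloop
  endfacet
  facet normal 0.0000 0.0000 -1.0000
    outer loop
      vertex 1.318 19.369 0.000
      vertex 10.476 26.732 0.000
      vertex 27.084 13.596 0.000
    endloop
  endfacet
  facet normal 0.0000 0.0000 -1.0000
    outer loop
      vertex 1.365 7.618 0.000
      vertex 1.318 19.369 0.000
      vertex 27.084 13.596 0.000
    endloop
  endfacet
  facet normal 0.0000 0.0000 -1.0000
    outer loop
      vertex 10.581 0.328 0.000
      vertex 1.365 7.618 0.000
      vertex 27.084 13.596 0.000
    endloop
  endfacet
  facet normal 0.0000 0.0000 -1.0000
    outer loop
      vertex 22.027 2.988 0.000
      vertex 10.581 0.328 0.000
      vertex 27.084 13.596 0.000
    endloop
  endfacet
  facet normal 0.0000 0.0000 1.0000
    outer loop
      vertex 27.084 13.596 22.765
      vertex 21.943 24.163 22.765
      vertex 10.476 26.732 22.765
    endloop
  endfacet
  facet normal 0.0000 0.0000 1.0000
    outer loop
      vertex 27.084 13.596 22.765
      vertex 10.476 26.732 22.765
      vertex 1.318 19.369 22.765
    endloop
  endfacet
  facet normal 0.0000 0.0000 1.0000
    outer loop
      vertex 27.084 13.596 22.765
      vertex 1.318 19.369 22.765
      vertex 1.365 7.618 22.765
    endloop
  endfacet
  facet normal 0.0000 0.0000 1.0000
    outer loop
      vertex 27.084 13.596 22.765
      vertex 1.365 7.618 22.765
      vertex 10.581 0.328 22.765
    endloop
  endfacet
  facet normal 0.0000 0.0000 1.0000
    outer loop
      vertex 27.084 13.596 22.765
      vertex 10.581 0.328 22.765
      vertex 22.027 2.988 22.765
    endloop
  endfacet
  facet normal 0.8992 0.4375 0.0000
    outer loop
      vertex 27.084 13.596 0.000
      vertex 21.943 24.163 0.000
      vertex 21.943 24.163 22.765
    endloop
  endfacet
  facet normal 0.8992 0.4375 0.0000
    outer loop
      vertex 27.084 13.596 0.000
      vertex 21.943 24.163 22.765
      vertex 27.084 13.596 22.765
    endloop
  endfacet
  facet normal 0.2186 0.9758 0.0000
    outer loop
      vertex 21.943 24.163 0.000
      vertex 10.476 26.732 0.000
      vertex 10.476 26.732 22.765
    endloop
  endfacet
  facet normal 0.2186 0.9758 0.0000
    outer loop
      vertex 21.943 24.163 0.000
      vertex 10.476 26.732 22.765
      vertex 21.943 24.163 22.765
    endloop
  endfacet
  facet normal -0.6266 0.7793 0.0000
    outer loop
      vertex 10.476 26.732 0.000
      vertex 1.318 19.369 0.000
      vertex 1.318 19.369 22.765
    endloop
  endfacet
  facet normal -0.6266 0.7793 0.0000
    outer loop
      vertex 10.476 26.732 0.000
      vertex 1.318 19.369 22.765
      vertex 10.476 26.732 22.765
    endloop
  endfacet
  facet normal -1.0000 -0.0040 0.0000
    outer loop
      vertex 1.318 19.369 0.000
      vertex 1.365 7.618 0.000
      vertex 1.365 7.618 22.765
    endloop
  endfacet
  facet normal -1.0000 -0.0040 0.0000
    outer loop
      vertex 1.318 19.369 0.000
      vertex 1.365 7.618 22.765
      vertex 1.318 19.369 22.765
    endloop
  endfacet
  facet normal -0.6204 -0.7843 0.0000
    outer loop
      vertex 1.365 7.618 0.000
      vertex 10.581 0.328 0.000
      vertex 10.581 0.328 22.765
    endloop
  endfacet
  facet normal -0.6204 -0.7843 0.0000
    outer loop
      vertex 1.365 7.618 0.000
      vertex 10.581 0.328 22.765
      vertex 1.365 7.618 22.765
    endloop
  endfacet
  facet normal 0.2264 -0.9740 0.0000
    outer loop
      vertex 10.581 0.328 0.000
      vertex 22.027 2.988 0.000
      vertex 22.027 2.988 22.765
    endloop
  endfacet
  facet normal 0.2264 -0.9740 0.0000
    outer loop
      vertex 10.581 0.328 0.000
      vertex 22.027 2.988 22.765
      vertex 10.581 0.328 22.765
    endloop
  endfacet
  facet normal 0.9027 -0.4303 0.0000
    outer loop
      vertex 22.027 2.988 0.000
      vertex 27.084 13.596 0.000
      vertex 27.084 13.596 22.765
    endloop
  endfacet
  facet normal 0.9027 -0.4303 0.0000
    outer loop
      vertex 22.027 2.988 0.000
      vertex 27.084 13.596 22.765
      vertex 22.027 2.988 22.765
    endloop
  endfacet
endsolid part

The G0 Z moves step by Δz≈3.794 mm. Every layer's G1 loop is the same polygon, so the solid is a straight extrusion of it from z=0 to z≈22.8. Closing with flat bottom and top caps and triangulating gives 24 facets — a regular 7-sided prism (a cylinder approximated with 7 flat sides), circumscribed radius ≈ 13.5 mm, height ≈ 22.8 mm.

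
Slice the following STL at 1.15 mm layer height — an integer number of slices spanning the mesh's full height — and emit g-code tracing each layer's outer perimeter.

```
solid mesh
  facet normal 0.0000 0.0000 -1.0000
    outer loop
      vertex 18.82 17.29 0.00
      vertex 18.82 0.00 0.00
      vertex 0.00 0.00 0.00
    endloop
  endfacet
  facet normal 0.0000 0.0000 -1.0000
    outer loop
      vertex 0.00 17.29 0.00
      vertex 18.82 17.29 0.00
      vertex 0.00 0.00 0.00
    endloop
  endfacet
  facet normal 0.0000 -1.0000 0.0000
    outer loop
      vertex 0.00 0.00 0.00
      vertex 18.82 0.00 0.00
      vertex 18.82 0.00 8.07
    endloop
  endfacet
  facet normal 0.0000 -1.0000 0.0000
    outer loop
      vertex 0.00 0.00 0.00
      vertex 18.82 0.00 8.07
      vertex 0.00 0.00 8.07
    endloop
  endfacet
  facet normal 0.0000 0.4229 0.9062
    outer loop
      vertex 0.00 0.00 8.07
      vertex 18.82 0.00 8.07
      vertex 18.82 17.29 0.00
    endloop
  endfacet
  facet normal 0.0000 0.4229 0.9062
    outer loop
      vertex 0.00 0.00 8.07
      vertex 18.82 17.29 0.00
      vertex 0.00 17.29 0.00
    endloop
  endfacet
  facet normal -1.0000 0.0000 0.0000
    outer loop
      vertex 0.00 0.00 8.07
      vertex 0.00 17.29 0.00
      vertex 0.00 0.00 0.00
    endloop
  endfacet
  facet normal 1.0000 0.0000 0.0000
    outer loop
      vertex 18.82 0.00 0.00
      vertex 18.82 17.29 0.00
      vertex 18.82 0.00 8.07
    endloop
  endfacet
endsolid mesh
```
; perimeter-only toolpath
G21 ; units = mm
G90 ; absolute positioning
G28 ; home
; layer 1
G0 Z1.15
G0 X0.00 Y0.00
G1 X18.82 Y0.00
G1 X18.82 Y14.82
G1 X0.00 Y14.82
G1 X0.00 Y0.00
; layer 2
G0 Z2.31
G0 X0.00 Y0.00
G1 X18.82 Y0.00
G1 X18.82 Y12.35
G1 X0.00 Y12.35
G1 X0.00 Y0.00
; layer 3
G0 Z3.46
G0 X0.00 Y0.00
G1 X18.82 Y0.00
G1 X18.82 Y9.88
G1 X0.00 Y9.88
G1 X0.00 Y0.00
; layer 4
G0 Z4.61
G0 X0.00 Y0.00
G1 X18.82 Y0.00
G1 X18.82 Y7.41
G1 X0.00 Y7.41
G1 X0.00 Y0.00
; layer 5
G0 Z5.76
G0 X0.00 Y0.00
G1 X18.82 Y0.00
G1 X18.82 Y4.94
G1 X0.00 Y4.94
G1 X0.00 Y0.00
; layer 6
G0 Z6.92
G0 X0.00 Y0.00
G1 X18.82 Y0.00
G1 X18.82 Y2.47
G1 X0.00 Y2.47
G1 X0.00 Y0.00
M2 ; end

The solid is a wedge (ramp): 18.8 × 17.3 mm base, rising to 8.07 mm along the y=0 edge and sloping linearly to z=0 at y=17.3. Slicing at Δz = 1.15 mm — 7 equal slices spanning the solid's height, so layer i sits at z = i·h/7 — gives 6 non-empty perimeters. Each is a 4-segment closed polygon; G0 lifts to the layer z and rapids to the start vertex, then G1 traces the edges. The cross-section shrinks linearly with z (the slice at the apex is degenerate and omitted).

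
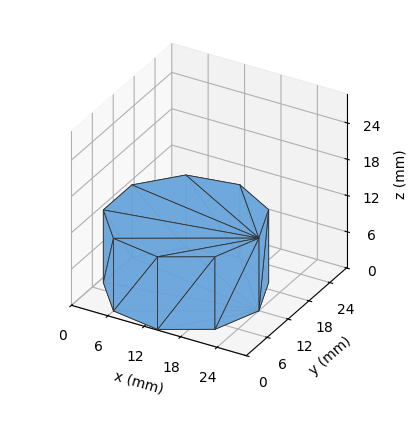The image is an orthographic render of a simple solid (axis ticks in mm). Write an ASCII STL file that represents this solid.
Reading the render: the shape is a regular 9-sided prism (a cylinder approximated with 9 flat sides), circumscribed radius ≈ 12 mm, height ≈ 12 mm (dimensions read to the nearest mm from the axis ticks). For the STL, each face is triangulated and given an outward normal.

solid part
  facet normal 0.0000 0.0000 -1.0000
    outer loop
      vertex 14.08 23.82 0.00
      vertex 21.19 19.71 0.00
      vertex 24.00 12.00 0.00
    endloop
  endfacet
  facet normal 0.0000 0.0000 -1.0000
    outer loop
      vertex 6.00 22.39 0.00
      vertex 14.08 23.82 0.00
      vertex 24.00 12.00 0.00
    endloop
  endfacet
  facet normal 0.0000 0.0000 -1.0000
    outer loop
      vertex 0.72 16.10 0.00
      vertex 6.00 22.39 0.00
      vertex 24.00 12.00 0.00
    endloop
  endfacet
  facet normal 0.0000 0.0000 -1.0000
    outer loop
      vertex 0.72 7.90 0.00
      vertex 0.72 16.10 0.00
      vertex 24.00 12.00 0.00
    endloop
  endfacet
  facet normal 0.0000 0.0000 -1.0000
    outer loop
      vertex 6.00 1.61 0.00
      vertex 0.72 7.90 0.00
      vertex 24.00 12.00 0.00
    endloop
  endfacet
  facet normal 0.0000 0.0000 -1.0000
    outer loop
      vertex 14.08 0.18 0.00
      vertex 6.00 1.61 0.00
      vertex 24.00 12.00 0.00
    endloop
  endfacet
  facet normal 0.0000 0.0000 -1.0000
    outer loop
      vertex 21.19 4.29 0.00
      vertex 14.08 0.18 0.00
      vertex 24.00 12.00 0.00
    endloop
  endfacet
  facet normal 0.0000 0.0000 1.0000
    outer loop
      vertex 24.00 12.00 12.00
      vertex 21.19 19.71 12.00
      vertex 14.08 23.82 12.00
    endloop
  endfacet
  facet normal 0.0000 0.0000 1.0000
    outer loop
      vertex 24.00 12.00 12.00
      vertex 14.08 23.82 12.00
      vertex 6.00 22.39 12.00
    endloop
  endfacet
  facet normal 0.0000 0.0000 1.0000
    outer loop
      vertex 24.00 12.00 12.00
      vertex 6.00 22.39 12.00
      vertex 0.72 16.10 12.00
    endloop
  endfacet
  facet normal 0.0000 0.0000 1.0000
    outer loop
      vertex 24.00 12.00 12.00
      vertex 0.72 16.10 12.00
      vertex 0.72 7.90 12.00
    endloop
  endfacet
  facet normal 0.0000 0.0000 1.0000
    outer loop
      vertex 24.00 12.00 12.00
      vertex 0.72 7.90 12.00
      vertex 6.00 1.61 12.00
    endloop
  endfacet
  facet normal 0.0000 0.0000 1.0000
    outer loop
      vertex 24.00 12.00 12.00
      vertex 6.00 1.61 12.00
      vertex 14.08 0.18 12.00
    endloop
  endfacet
  facet normal 0.0000 0.0000 1.0000
    outer loop
      vertex 24.00 12.00 12.00
      vertex 14.08 0.18 12.00
      vertex 21.19 4.29 12.00
    endloop
  endfacet
  facet normal 0.9395 0.3424 0.0000
    outer loop
      vertex 24.00 12.00 0.00
      vertex 21.19 19.71 0.00
      vertex 21.19 19.71 12.00
    endloop
  endfacet
  facet normal 0.9395 0.3424 0.0000
    outer loop
      vertex 24.00 12.00 0.00
      vertex 21.19 19.71 12.00
      vertex 24.00 12.00 12.00
    endloop
  endfacet
  facet normal 0.5005 0.8658 0.0000
    outer loop
      vertex 21.19 19.71 0.00
      vertex 14.08 23.82 0.00
      vertex 14.08 23.82 12.00
    endloop
  endfacet
  facet normal 0.5005 0.8658 0.0000
    outer loop
      vertex 21.19 19.71 0.00
      vertex 14.08 23.82 12.00
      vertex 21.19 19.71 12.00
    endloop
  endfacet
  facet normal -0.1743 0.9847 0.0000
    outer loop
      vertex 14.08 23.82 0.00
      vertex 6.00 22.39 0.00
      vertex 6.00 22.39 12.00
    endloop
  endfacet
  facet normal -0.1743 0.9847 0.0000
    outer loop
      vertex 14.08 23.82 0.00
      vertex 6.00 22.39 12.00
      vertex 14.08 23.82 12.00
    endloop
  endfacet
  facet normal -0.7659 0.6429 0.0000
    outer loop
      vertex 6.00 22.39 0.00
      vertex 0.72 16.10 0.00
      vertex 0.72 16.10 12.00
    endloop
  endfacet
  facet normal -0.7659 0.6429 0.0000
    outer loop
      vertex 6.00 22.39 0.00
      vertex 0.72 16.10 12.00
      vertex 6.00 22.39 12.00
    endloop
  endfacet
  facet normal -1.0000 0.0000 0.0000
    outer loop
      vertex 0.72 16.10 0.00
      vertex 0.72 7.90 0.00
      vertex 0.72 7.90 12.00
    endloop
  endfacet
  facet normal -1.0000 0.0000 0.0000
    outer loop
      vertex 0.72 16.10 0.00
      vertex 0.72 7.90 12.00
      vertex 0.72 16.10 12.00
    endloop
  endfacet
  facet normal -0.7659 -0.6429 0.0000
    outer loop
      vertex 0.72 7.90 0.00
      vertex 6.00 1.61 0.00
      vertex 6.00 1.61 12.00
    endloop
  endfacet
  facet normal -0.7659 -0.6429 0.0000
    outer loop
      vertex 0.72 7.90 0.00
      vertex 6.00 1.61 12.00
      vertex 0.72 7.90 12.00
    endloop
  endfacet
  facet normal -0.1743 -0.9847 0.0000
    outer loop
      vertex 6.00 1.61 0.00
      vertex 14.08 0.18 0.00
      vertex 14.08 0.18 12.00
    endloop
  endfacet
  facet normal -0.1743 -0.9847 0.0000
    outer loop
      vertex 6.00 1.61 0.00
      vertex 14.08 0.18 12.00
      vertex 6.00 1.61 12.00
    endloop
  endfacet
  facet normal 0.5005 -0.8658 0.0000
    outer loop
      vertex 14.08 0.18 0.00
      vertex 21.19 4.29 0.00
      vertex 21.19 4.29 12.00
    endloop
  endfacet
  facet normal 0.5005 -0.8658 0.0000
    outer loop
      vertex 14.08 0.18 0.00
      vertex 21.19 4.29 12.00
      vertex 14.08 0.18 12.00
    endloop
  endfacet
  facet normal 0.9395 -0.3424 0.0000
    outer loop
      vertex 21.19 4.29 0.00
      vertex 24.00 12.00 0.00
      vertex 24.00 12.00 12.00
    endloop
  endfacet
  facet normal 0.9395 -0.3424 0.0000
    outer loop
      vertex 21.19 4.29 0.00
      vertex 24.00 12.00 12.00
      vertex 21.19 4.29 12.00
    endloop
  endfacet
endsolid part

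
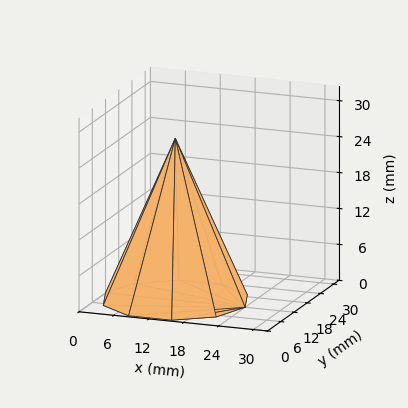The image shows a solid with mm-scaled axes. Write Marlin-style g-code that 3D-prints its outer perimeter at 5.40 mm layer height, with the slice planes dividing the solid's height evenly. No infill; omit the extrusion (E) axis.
Reading the render: the shape is a regular 10-sided pyramid, base circumscribed radius ≈ 12 mm, apex at z ≈ 27 mm (dimensions read to the nearest mm from the axis ticks). For the g-code, the solid's height is divided into equal slices at the stated Δz and each level perimeter traced with G1 moves after a G0 lift.

; perimeter-only toolpath
G21 ; units = mm
G90 ; absolute positioning
G28 ; home
; layer 1
G0 Z5.40
G0 X21.60 Y12.00
G1 X19.77 Y17.64
G1 X14.97 Y21.13
G1 X9.03 Y21.13
G1 X4.23 Y17.64
G1 X2.40 Y12.00
G1 X4.23 Y6.36
G1 X9.03 Y2.87
G1 X14.97 Y2.87
G1 X19.77 Y6.36
G1 X21.60 Y12.00
; layer 2
G0 Z10.80
G0 X19.20 Y12.00
G1 X17.83 Y16.23
G1 X14.23 Y18.85
G1 X9.77 Y18.85
G1 X6.17 Y16.23
G1 X4.80 Y12.00
G1 X6.17 Y7.77
G1 X9.77 Y5.15
G1 X14.23 Y5.15
G1 X17.83 Y7.77
G1 X19.20 Y12.00
; layer 3
G0 Z16.20
G0 X16.80 Y12.00
G1 X15.88 Y14.82
G1 X13.48 Y16.56
G1 X10.52 Y16.56
G1 X8.12 Y14.82
G1 X7.20 Y12.00
G1 X8.12 Y9.18
G1 X10.52 Y7.44
G1 X13.48 Y7.44
G1 X15.88 Y9.18
G1 X16.80 Y12.00
; layer 4
G0 Z21.60
G0 X14.40 Y12.00
G1 X13.94 Y13.41
G1 X12.74 Y14.28
G1 X11.26 Y14.28
G1 X10.06 Y13.41
G1 X9.60 Y12.00
G1 X10.06 Y10.59
G1 X11.26 Y9.72
G1 X12.74 Y9.72
G1 X13.94 Y10.59
G1 X14.40 Y12.00
M2 ; end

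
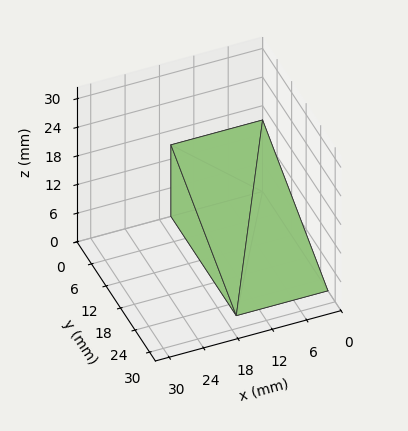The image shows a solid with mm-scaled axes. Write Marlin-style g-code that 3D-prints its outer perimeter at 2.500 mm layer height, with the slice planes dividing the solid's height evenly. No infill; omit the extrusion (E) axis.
Reading the render: the shape is a wedge (ramp): 16 × 27 mm base, rising to 15 mm along the y=0 edge and sloping linearly to z=0 at y=27 (dimensions read to the nearest mm from the axis ticks). For the g-code, the solid's height is divided into equal slices at the stated Δz and each level perimeter traced with G1 moves after a G0 lift.

; perimeter-only toolpath
G21 ; units = mm
G90 ; absolute positioning
G28 ; home
; layer 1
G0 Z2.500
G0 X0.000 Y0.000
G1 X16.000 Y0.000
G1 X16.000 Y22.500
G1 X0.000 Y22.500
G1 X0.000 Y0.000
; layer 2
G0 Z5.000
G0 X0.000 Y0.000
G1 X16.000 Y0.000
G1 X16.000 Y18.000
G1 X0.000 Y18.000
G1 X0.000 Y0.000
; layer 3
G0 Z7.500
G0 X0.000 Y0.000
G1 X16.000 Y0.000
G1 X16.000 Y13.500
G1 X0.000 Y13.500
G1 X0.000 Y0.000
; layer 4
G0 Z10.000
G0 X0.000 Y0.000
G1 X16.000 Y0.000
G1 X16.000 Y9.000
G1 X0.000 Y9.000
G1 X0.000 Y0.000
; layer 5
G0 Z12.500
G0 X0.000 Y0.000
G1 X16.000 Y0.000
G1 X16.000 Y4.500
G1 X0.000 Y4.500
G1 X0.000 Y0.000
M2 ; end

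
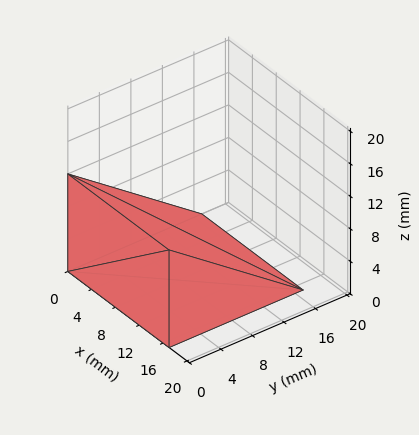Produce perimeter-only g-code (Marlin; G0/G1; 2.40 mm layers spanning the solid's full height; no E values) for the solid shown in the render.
Reading the render: the shape is a wedge (ramp): 17 × 17 mm base, rising to 12 mm along the y=0 edge and sloping linearly to z=0 at y=17 (dimensions read to the nearest mm from the axis ticks). For the g-code, the solid's height is divided into equal slices at the stated Δz and each level perimeter traced with G1 moves after a G0 lift.

; perimeter-only toolpath
G21 ; units = mm
G90 ; absolute positioning
G28 ; home
; layer 1
G0 Z2.40
G0 X0.00 Y0.00
G1 X17.00 Y0.00
G1 X17.00 Y13.60
G1 X0.00 Y13.60
G1 X0.00 Y0.00
; layer 2
G0 Z4.80
G0 X0.00 Y0.00
G1 X17.00 Y0.00
G1 X17.00 Y10.20
G1 X0.00 Y10.20
G1 X0.00 Y0.00
; layer 3
G0 Z7.20
G0 X0.00 Y0.00
G1 X17.00 Y0.00
G1 X17.00 Y6.80
G1 X0.00 Y6.80
G1 X0.00 Y0.00
; layer 4
G0 Z9.60
G0 X0.00 Y0.00
G1 X17.00 Y0.00
G1 X17.00 Y3.40
G1 X0.00 Y3.40
G1 X0.00 Y0.00
M2 ; end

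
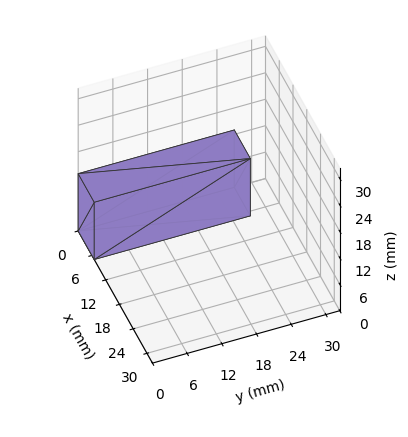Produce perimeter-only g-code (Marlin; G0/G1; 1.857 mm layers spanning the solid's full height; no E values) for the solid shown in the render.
Reading the render: the shape is a rectangular box, roughly 7 × 27 mm footprint and 13 mm tall (dimensions read to the nearest mm from the axis ticks). For the g-code, the solid's height is divided into equal slices at the stated Δz and each level perimeter traced with G1 moves after a G0 lift.

; perimeter-only toolpath
G21 ; units = mm
G90 ; absolute positioning
G28 ; home
; layer 1
G0 Z1.857
G0 X0.000 Y0.000
G1 X7.000 Y0.000
G1 X7.000 Y27.000
G1 X0.000 Y27.000
G1 X0.000 Y0.000
; layer 2
G0 Z3.714
G0 X0.000 Y0.000
G1 X7.000 Y0.000
G1 X7.000 Y27.000
G1 X0.000 Y27.000
G1 X0.000 Y0.000
; layer 3
G0 Z5.571
G0 X0.000 Y0.000
G1 X7.000 Y0.000
G1 X7.000 Y27.000
G1 X0.000 Y27.000
G1 X0.000 Y0.000
; layer 4
G0 Z7.429
G0 X0.000 Y0.000
G1 X7.000 Y0.000
G1 X7.000 Y27.000
G1 X0.000 Y27.000
G1 X0.000 Y0.000
; layer 5
G0 Z9.286
G0 X0.000 Y0.000
G1 X7.000 Y0.000
G1 X7.000 Y27.000
G1 X0.000 Y27.000
G1 X0.000 Y0.000
; layer 6
G0 Z11.143
G0 X0.000 Y0.000
G1 X7.000 Y0.000
G1 X7.000 Y27.000
G1 X0.000 Y27.000
G1 X0.000 Y0.000
; layer 7
G0 Z13.000
G0 X0.000 Y0.000
G1 X7.000 Y0.000
G1 X7.000 Y27.000
G1 X0.000 Y27.000
G1 X0.000 Y0.000
M2 ; end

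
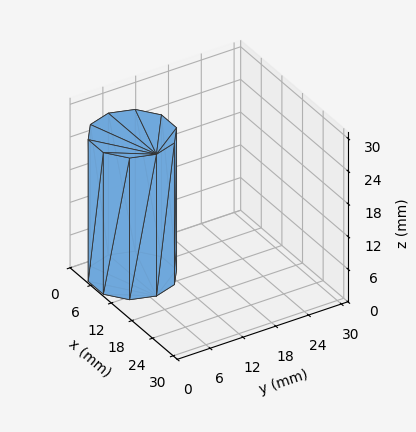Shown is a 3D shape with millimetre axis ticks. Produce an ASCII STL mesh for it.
Reading the render: the shape is a regular 10-sided prism (a cylinder approximated with 10 flat sides), circumscribed radius ≈ 7 mm, height ≈ 26 mm (dimensions read to the nearest mm from the axis ticks). For the STL, each face is triangulated and given an outward normal.

solid part
  facet normal 0.0000 0.0000 -1.0000
    outer loop
      vertex 9.2 13.7 0.0
      vertex 12.7 11.1 0.0
      vertex 14.0 7.0 0.0
    endloop
  endfacet
  facet normal 0.0000 0.0000 -1.0000
    outer loop
      vertex 4.8 13.7 0.0
      vertex 9.2 13.7 0.0
      vertex 14.0 7.0 0.0
    endloop
  endfacet
  facet normal 0.0000 0.0000 -1.0000
    outer loop
      vertex 1.3 11.1 0.0
      vertex 4.8 13.7 0.0
      vertex 14.0 7.0 0.0
    endloop
  endfacet
  facet normal 0.0000 0.0000 -1.0000
    outer loop
      vertex 0.0 7.0 0.0
      vertex 1.3 11.1 0.0
      vertex 14.0 7.0 0.0
    endloop
  endfacet
  facet normal 0.0000 0.0000 -1.0000
    outer loop
      vertex 1.3 2.9 0.0
      vertex 0.0 7.0 0.0
      vertex 14.0 7.0 0.0
    endloop
  endfacet
  facet normal 0.0000 0.0000 -1.0000
    outer loop
      vertex 4.8 0.3 0.0
      vertex 1.3 2.9 0.0
      vertex 14.0 7.0 0.0
    endloop
  endfacet
  facet normal 0.0000 0.0000 -1.0000
    outer loop
      vertex 9.2 0.3 0.0
      vertex 4.8 0.3 0.0
      vertex 14.0 7.0 0.0
    endloop
  endfacet
  facet normal 0.0000 0.0000 -1.0000
    outer loop
      vertex 12.7 2.9 0.0
      vertex 9.2 0.3 0.0
      vertex 14.0 7.0 0.0
    endloop
  endfacet
  facet normal 0.0000 0.0000 1.0000
    outer loop
      vertex 14.0 7.0 26.0
      vertex 12.7 11.1 26.0
      vertex 9.2 13.7 26.0
    endloop
  endfacet
  facet normal 0.0000 0.0000 1.0000
    outer loop
      vertex 14.0 7.0 26.0
      vertex 9.2 13.7 26.0
      vertex 4.8 13.7 26.0
    endloop
  endfacet
  facet normal 0.0000 0.0000 1.0000
    outer loop
      vertex 14.0 7.0 26.0
      vertex 4.8 13.7 26.0
      vertex 1.3 11.1 26.0
    endloop
  endfacet
  facet normal 0.0000 0.0000 1.0000
    outer loop
      vertex 14.0 7.0 26.0
      vertex 1.3 11.1 26.0
      vertex 0.0 7.0 26.0
    endloop
  endfacet
  facet normal 0.0000 0.0000 1.0000
    outer loop
      vertex 14.0 7.0 26.0
      vertex 0.0 7.0 26.0
      vertex 1.3 2.9 26.0
    endloop
  endfacet
  facet normal 0.0000 0.0000 1.0000
    outer loop
      vertex 14.0 7.0 26.0
      vertex 1.3 2.9 26.0
      vertex 4.8 0.3 26.0
    endloop
  endfacet
  facet normal 0.0000 0.0000 1.0000
    outer loop
      vertex 14.0 7.0 26.0
      vertex 4.8 0.3 26.0
      vertex 9.2 0.3 26.0
    endloop
  endfacet
  facet normal 0.0000 0.0000 1.0000
    outer loop
      vertex 14.0 7.0 26.0
      vertex 9.2 0.3 26.0
      vertex 12.7 2.9 26.0
    endloop
  endfacet
  facet normal 0.9532 0.3022 0.0000
    outer loop
      vertex 14.0 7.0 0.0
      vertex 12.7 11.1 0.0
      vertex 12.7 11.1 26.0
    endloop
  endfacet
  facet normal 0.9532 0.3022 0.0000
    outer loop
      vertex 14.0 7.0 0.0
      vertex 12.7 11.1 26.0
      vertex 14.0 7.0 26.0
    endloop
  endfacet
  facet normal 0.5963 0.8027 0.0000
    outer loop
      vertex 12.7 11.1 0.0
      vertex 9.2 13.7 0.0
      vertex 9.2 13.7 26.0
    endloop
  endfacet
  facet normal 0.5963 0.8027 0.0000
    outer loop
      vertex 12.7 11.1 0.0
      vertex 9.2 13.7 26.0
      vertex 12.7 11.1 26.0
    endloop
  endfacet
  facet normal 0.0000 1.0000 0.0000
    outer loop
      vertex 9.2 13.7 0.0
      vertex 4.8 13.7 0.0
      vertex 4.8 13.7 26.0
    endloop
  endfacet
  facet normal 0.0000 1.0000 0.0000
    outer loop
      vertex 9.2 13.7 0.0
      vertex 4.8 13.7 26.0
      vertex 9.2 13.7 26.0
    endloop
  endfacet
  facet normal -0.5963 0.8027 0.0000
    outer loop
      vertex 4.8 13.7 0.0
      vertex 1.3 11.1 0.0
      vertex 1.3 11.1 26.0
    endloop
  endfacet
  facet normal -0.5963 0.8027 0.0000
    outer loop
      vertex 4.8 13.7 0.0
      vertex 1.3 11.1 26.0
      vertex 4.8 13.7 26.0
    endloop
  endfacet
  facet normal -0.9532 0.3022 0.0000
    outer loop
      vertex 1.3 11.1 0.0
      vertex 0.0 7.0 0.0
      vertex 0.0 7.0 26.0
    endloop
  endfacet
  facet normal -0.9532 0.3022 0.0000
    outer loop
      vertex 1.3 11.1 0.0
      vertex 0.0 7.0 26.0
      vertex 1.3 11.1 26.0
    endloop
  endfacet
  facet normal -0.9532 -0.3022 0.0000
    outer loop
      vertex 0.0 7.0 0.0
      vertex 1.3 2.9 0.0
      vertex 1.3 2.9 26.0
    endloop
  endfacet
  facet normal -0.9532 -0.3022 0.0000
    outer loop
      vertex 0.0 7.0 0.0
      vertex 1.3 2.9 26.0
      vertex 0.0 7.0 26.0
    endloop
  endfacet
  facet normal -0.5963 -0.8027 0.0000
    outer loop
      vertex 1.3 2.9 0.0
      vertex 4.8 0.3 0.0
      vertex 4.8 0.3 26.0
    endloop
  endfacet
  facet normal -0.5963 -0.8027 0.0000
    outer loop
      vertex 1.3 2.9 0.0
      vertex 4.8 0.3 26.0
      vertex 1.3 2.9 26.0
    endloop
  endfacet
  facet normal 0.0000 -1.0000 0.0000
    outer loop
      vertex 4.8 0.3 0.0
      vertex 9.2 0.3 0.0
      vertex 9.2 0.3 26.0
    endloop
  endfacet
  facet normal 0.0000 -1.0000 0.0000
    outer loop
      vertex 4.8 0.3 0.0
      vertex 9.2 0.3 26.0
      vertex 4.8 0.3 26.0
    endloop
  endfacet
  facet normal 0.5963 -0.8027 0.0000
    outer loop
      vertex 9.2 0.3 0.0
      vertex 12.7 2.9 0.0
      vertex 12.7 2.9 26.0
    endloop
  endfacet
  facet normal 0.5963 -0.8027 0.0000
    outer loop
      vertex 9.2 0.3 0.0
      vertex 12.7 2.9 26.0
      vertex 9.2 0.3 26.0
    endloop
  endfacet
  facet normal 0.9532 -0.3022 0.0000
    outer loop
      vertex 12.7 2.9 0.0
      vertex 14.0 7.0 0.0
      vertex 14.0 7.0 26.0
    endloop
  endfacet
  facet normal 0.9532 -0.3022 0.0000
    outer loop
      vertex 12.7 2.9 0.0
      vertex 14.0 7.0 26.0
      vertex 12.7 2.9 26.0
    endloop
  endfacet
endsolid part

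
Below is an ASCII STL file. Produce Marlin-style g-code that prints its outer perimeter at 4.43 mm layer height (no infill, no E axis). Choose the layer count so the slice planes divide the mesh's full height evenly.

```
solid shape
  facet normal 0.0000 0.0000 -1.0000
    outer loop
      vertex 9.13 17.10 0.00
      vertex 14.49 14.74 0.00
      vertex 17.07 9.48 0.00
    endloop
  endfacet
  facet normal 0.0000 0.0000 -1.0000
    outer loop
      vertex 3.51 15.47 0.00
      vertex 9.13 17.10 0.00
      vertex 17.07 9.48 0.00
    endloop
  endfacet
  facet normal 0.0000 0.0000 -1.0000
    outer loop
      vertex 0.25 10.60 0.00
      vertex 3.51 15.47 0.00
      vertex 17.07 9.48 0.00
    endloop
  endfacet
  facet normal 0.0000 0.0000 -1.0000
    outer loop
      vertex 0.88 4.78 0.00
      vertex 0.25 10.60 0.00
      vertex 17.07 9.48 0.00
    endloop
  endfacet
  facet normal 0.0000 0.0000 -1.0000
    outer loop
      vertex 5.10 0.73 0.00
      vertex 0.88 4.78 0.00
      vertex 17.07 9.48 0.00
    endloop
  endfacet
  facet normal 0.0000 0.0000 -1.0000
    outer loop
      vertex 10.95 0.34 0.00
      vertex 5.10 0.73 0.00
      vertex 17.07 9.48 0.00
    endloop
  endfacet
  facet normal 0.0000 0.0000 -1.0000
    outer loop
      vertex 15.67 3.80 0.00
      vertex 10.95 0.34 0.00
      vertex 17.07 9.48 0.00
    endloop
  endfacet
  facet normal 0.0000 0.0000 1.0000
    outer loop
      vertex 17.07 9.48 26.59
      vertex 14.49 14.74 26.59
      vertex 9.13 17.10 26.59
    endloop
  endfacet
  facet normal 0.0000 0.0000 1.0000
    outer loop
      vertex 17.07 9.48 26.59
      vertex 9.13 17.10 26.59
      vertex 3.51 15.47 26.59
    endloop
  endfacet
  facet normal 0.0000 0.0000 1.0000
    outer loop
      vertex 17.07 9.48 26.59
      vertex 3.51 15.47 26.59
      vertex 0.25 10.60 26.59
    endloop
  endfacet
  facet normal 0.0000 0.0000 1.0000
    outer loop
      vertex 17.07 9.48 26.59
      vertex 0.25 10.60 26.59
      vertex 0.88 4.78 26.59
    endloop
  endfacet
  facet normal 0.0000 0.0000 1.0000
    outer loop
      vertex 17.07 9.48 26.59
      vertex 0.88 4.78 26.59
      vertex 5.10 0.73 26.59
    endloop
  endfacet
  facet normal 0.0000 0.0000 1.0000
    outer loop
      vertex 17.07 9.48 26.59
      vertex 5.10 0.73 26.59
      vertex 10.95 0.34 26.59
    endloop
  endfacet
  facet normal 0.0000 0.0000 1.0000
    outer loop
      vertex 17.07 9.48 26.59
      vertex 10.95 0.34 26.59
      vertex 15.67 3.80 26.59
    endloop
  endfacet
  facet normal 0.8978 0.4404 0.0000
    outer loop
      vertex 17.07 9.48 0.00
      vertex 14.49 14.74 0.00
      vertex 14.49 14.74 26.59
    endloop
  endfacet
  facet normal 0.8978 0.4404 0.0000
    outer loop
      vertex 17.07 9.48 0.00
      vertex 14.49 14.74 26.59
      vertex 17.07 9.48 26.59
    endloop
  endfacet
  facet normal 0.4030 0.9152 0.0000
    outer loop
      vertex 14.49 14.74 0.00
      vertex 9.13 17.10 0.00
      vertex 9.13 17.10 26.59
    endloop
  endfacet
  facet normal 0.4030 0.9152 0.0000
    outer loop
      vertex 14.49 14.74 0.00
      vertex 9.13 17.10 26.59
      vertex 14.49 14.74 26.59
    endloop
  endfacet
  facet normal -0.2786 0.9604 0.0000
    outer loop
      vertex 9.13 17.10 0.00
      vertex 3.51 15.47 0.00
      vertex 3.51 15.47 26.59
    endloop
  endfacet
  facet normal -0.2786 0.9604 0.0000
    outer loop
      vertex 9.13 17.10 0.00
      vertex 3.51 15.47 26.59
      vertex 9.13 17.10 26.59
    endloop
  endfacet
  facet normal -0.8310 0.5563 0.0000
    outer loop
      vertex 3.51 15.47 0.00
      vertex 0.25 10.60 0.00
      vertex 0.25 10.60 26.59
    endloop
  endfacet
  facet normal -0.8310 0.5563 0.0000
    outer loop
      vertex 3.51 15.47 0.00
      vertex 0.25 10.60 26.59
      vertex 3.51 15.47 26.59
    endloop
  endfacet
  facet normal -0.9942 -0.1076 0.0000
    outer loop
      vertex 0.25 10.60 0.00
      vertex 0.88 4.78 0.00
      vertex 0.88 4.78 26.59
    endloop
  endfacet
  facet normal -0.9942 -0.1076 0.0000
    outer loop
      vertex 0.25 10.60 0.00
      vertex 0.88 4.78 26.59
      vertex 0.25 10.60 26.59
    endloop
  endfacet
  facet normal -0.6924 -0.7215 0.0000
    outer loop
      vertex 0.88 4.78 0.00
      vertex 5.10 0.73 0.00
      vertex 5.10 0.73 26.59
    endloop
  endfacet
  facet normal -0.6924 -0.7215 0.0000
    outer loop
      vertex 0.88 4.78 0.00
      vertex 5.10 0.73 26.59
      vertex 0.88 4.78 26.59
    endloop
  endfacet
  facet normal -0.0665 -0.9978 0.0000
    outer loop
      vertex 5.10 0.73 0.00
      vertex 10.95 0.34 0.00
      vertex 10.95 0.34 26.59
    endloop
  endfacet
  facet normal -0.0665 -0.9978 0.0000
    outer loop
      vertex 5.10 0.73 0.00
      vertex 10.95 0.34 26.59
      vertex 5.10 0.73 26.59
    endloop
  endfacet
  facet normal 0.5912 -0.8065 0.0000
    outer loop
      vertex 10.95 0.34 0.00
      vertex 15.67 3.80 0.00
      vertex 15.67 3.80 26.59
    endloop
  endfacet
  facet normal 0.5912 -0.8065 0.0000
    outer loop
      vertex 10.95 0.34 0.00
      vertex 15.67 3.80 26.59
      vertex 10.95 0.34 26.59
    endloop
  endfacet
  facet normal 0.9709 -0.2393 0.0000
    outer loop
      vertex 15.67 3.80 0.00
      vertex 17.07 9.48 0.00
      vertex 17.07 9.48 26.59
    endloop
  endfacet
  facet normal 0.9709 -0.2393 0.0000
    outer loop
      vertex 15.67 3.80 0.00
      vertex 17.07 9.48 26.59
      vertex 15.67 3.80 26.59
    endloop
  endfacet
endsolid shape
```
; perimeter-only toolpath
G21 ; units = mm
G90 ; absolute positioning
G28 ; home
; layer 1
G0 Z4.43
G0 X17.07 Y9.48
G1 X14.49 Y14.74
G1 X9.13 Y17.10
G1 X3.51 Y15.47
G1 X0.25 Y10.60
G1 X0.88 Y4.78
G1 X5.10 Y0.73
G1 X10.95 Y0.34
G1 X15.67 Y3.80
G1 X17.07 Y9.48
; layer 2
G0 Z8.86
G0 X17.07 Y9.48
G1 X14.49 Y14.74
G1 X9.13 Y17.10
G1 X3.51 Y15.47
G1 X0.25 Y10.60
G1 X0.88 Y4.78
G1 X5.10 Y0.73
G1 X10.95 Y0.34
G1 X15.67 Y3.80
G1 X17.07 Y9.48
; layer 3
G0 Z13.29
G0 X17.07 Y9.48
G1 X14.49 Y14.74
G1 X9.13 Y17.10
G1 X3.51 Y15.47
G1 X0.25 Y10.60
G1 X0.88 Y4.78
G1 X5.10 Y0.73
G1 X10.95 Y0.34
G1 X15.67 Y3.80
G1 X17.07 Y9.48
; layer 4
G0 Z17.73
G0 X17.07 Y9.48
G1 X14.49 Y14.74
G1 X9.13 Y17.10
G1 X3.51 Y15.47
G1 X0.25 Y10.60
G1 X0.88 Y4.78
G1 X5.10 Y0.73
G1 X10.95 Y0.34
G1 X15.67 Y3.80
G1 X17.07 Y9.48
; layer 5
G0 Z22.16
G0 X17.07 Y9.48
G1 X14.49 Y14.74
G1 X9.13 Y17.10
G1 X3.51 Y15.47
G1 X0.25 Y10.60
G1 X0.88 Y4.78
G1 X5.10 Y0.73
G1 X10.95 Y0.34
G1 X15.67 Y3.80
G1 X17.07 Y9.48
; layer 6
G0 Z26.59
G0 X17.07 Y9.48
G1 X14.49 Y14.74
G1 X9.13 Y17.10
G1 X3.51 Y15.47
G1 X0.25 Y10.60
G1 X0.88 Y4.78
G1 X5.10 Y0.73
G1 X10.95 Y0.34
G1 X15.67 Y3.80
G1 X17.07 Y9.48
M2 ; end

The solid is a regular 9-sided prism (a cylinder approximated with 9 flat sides), circumscribed radius ≈ 8.56 mm, height ≈ 26.6 mm. Slicing at Δz = 4.43 mm — 6 equal slices spanning the solid's height, so layer i sits at z = i·h/6 — gives 6 non-empty perimeters. Each is a 9-segment closed polygon; G0 lifts to the layer z and rapids to the start vertex, then G1 traces the edges.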